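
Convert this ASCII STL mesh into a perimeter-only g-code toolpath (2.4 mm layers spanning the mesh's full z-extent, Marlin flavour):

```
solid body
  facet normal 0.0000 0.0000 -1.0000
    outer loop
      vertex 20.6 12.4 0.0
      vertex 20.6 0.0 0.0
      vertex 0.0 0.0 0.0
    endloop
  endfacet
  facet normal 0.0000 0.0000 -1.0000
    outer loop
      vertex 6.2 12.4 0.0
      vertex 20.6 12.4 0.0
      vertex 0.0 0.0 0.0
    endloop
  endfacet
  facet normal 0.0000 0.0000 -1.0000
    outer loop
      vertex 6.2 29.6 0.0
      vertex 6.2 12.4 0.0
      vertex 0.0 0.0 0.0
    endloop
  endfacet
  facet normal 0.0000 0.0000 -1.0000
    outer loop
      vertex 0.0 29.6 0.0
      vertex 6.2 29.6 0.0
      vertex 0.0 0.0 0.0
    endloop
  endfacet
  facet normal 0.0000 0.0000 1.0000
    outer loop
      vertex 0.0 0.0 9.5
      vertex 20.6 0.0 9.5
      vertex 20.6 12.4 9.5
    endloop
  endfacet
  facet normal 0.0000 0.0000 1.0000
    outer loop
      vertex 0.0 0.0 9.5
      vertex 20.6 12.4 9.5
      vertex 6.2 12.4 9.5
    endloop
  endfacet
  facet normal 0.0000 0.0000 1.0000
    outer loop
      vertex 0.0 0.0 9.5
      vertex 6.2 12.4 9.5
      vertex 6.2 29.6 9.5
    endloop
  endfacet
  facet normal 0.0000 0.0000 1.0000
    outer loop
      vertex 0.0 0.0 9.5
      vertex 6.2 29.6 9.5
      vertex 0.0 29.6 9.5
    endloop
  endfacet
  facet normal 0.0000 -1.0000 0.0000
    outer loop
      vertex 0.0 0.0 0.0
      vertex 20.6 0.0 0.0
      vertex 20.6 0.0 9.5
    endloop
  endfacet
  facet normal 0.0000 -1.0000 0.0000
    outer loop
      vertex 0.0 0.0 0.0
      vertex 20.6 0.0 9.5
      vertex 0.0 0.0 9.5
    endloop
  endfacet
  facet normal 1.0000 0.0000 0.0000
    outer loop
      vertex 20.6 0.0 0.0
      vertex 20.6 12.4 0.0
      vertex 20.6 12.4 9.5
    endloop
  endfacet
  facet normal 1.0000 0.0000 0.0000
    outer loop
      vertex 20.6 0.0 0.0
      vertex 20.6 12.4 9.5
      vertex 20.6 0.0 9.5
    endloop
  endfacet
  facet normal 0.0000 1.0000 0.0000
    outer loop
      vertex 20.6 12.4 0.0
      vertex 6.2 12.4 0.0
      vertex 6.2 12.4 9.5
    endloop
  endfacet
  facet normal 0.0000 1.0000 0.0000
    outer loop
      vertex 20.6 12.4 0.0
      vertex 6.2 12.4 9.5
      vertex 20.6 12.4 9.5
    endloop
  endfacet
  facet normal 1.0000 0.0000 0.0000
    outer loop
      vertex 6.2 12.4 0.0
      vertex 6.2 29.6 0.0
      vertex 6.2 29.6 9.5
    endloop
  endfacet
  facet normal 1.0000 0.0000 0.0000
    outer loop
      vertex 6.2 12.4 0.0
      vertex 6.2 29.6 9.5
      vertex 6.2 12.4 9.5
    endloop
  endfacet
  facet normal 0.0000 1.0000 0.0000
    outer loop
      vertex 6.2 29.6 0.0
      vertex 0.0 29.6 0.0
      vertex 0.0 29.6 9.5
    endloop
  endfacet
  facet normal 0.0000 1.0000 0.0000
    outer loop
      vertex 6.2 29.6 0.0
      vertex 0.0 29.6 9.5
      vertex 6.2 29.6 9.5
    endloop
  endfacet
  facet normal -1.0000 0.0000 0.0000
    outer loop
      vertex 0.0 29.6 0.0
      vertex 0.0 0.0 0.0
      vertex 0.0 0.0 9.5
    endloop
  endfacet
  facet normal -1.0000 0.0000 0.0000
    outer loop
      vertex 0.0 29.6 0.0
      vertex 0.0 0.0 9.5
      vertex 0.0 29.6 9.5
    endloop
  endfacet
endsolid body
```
; perimeter-only toolpath
G21 ; units = mm
G90 ; absolute positioning
G28 ; home
; layer 1
G0 Z2.4
G0 X0.0 Y0.0
G1 X20.6 Y0.0
G1 X20.6 Y12.4
G1 X6.2 Y12.4
G1 X6.2 Y29.6
G1 X0.0 Y29.6
G1 X0.0 Y0.0
; layer 2
G0 Z4.8
G0 X0.0 Y0.0
G1 X20.6 Y0.0
G1 X20.6 Y12.4
G1 X6.2 Y12.4
G1 X6.2 Y29.6
G1 X0.0 Y29.6
G1 X0.0 Y0.0
; layer 3
G0 Z7.1
G0 X0.0 Y0.0
G1 X20.6 Y0.0
G1 X20.6 Y12.4
G1 X6.2 Y12.4
G1 X6.2 Y29.6
G1 X0.0 Y29.6
G1 X0.0 Y0.0
; layer 4
G0 Z9.5
G0 X0.0 Y0.0
G1 X20.6 Y0.0
G1 X20.6 Y12.4
G1 X6.2 Y12.4
G1 X6.2 Y29.6
G1 X0.0 Y29.6
G1 X0.0 Y0.0
M2 ; end

The solid is an L-shaped prism: outer 20.6 × 29.6 mm, arm thicknesses ≈ 12.4 mm (horizontal) and 6.2 mm (vertical), extruded 9.5 mm in z. Slicing at Δz = 2.4 mm — 4 equal slices spanning the solid's height, so layer i sits at z = i·h/4 — gives 4 non-empty perimeters. Each is a 6-segment closed polygon; G0 lifts to the layer z and rapids to the start vertex, then G1 traces the edges.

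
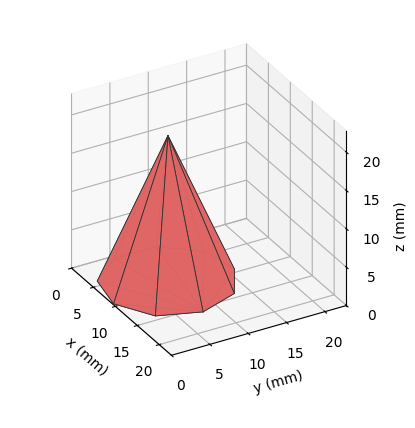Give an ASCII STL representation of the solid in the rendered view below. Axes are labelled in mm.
Reading the render: the shape is a regular 9-sided pyramid, base circumscribed radius ≈ 8 mm, apex at z ≈ 19 mm (dimensions read to the nearest mm from the axis ticks). For the STL, each face is triangulated and given an outward normal.

solid part
  facet normal 0.0000 0.0000 -1.0000
    outer loop
      vertex 9.39 15.88 0.00
      vertex 14.13 13.14 0.00
      vertex 16.00 8.00 0.00
    endloop
  endfacet
  facet normal 0.0000 0.0000 -1.0000
    outer loop
      vertex 4.00 14.93 0.00
      vertex 9.39 15.88 0.00
      vertex 16.00 8.00 0.00
    endloop
  endfacet
  facet normal 0.0000 0.0000 -1.0000
    outer loop
      vertex 0.48 10.74 0.00
      vertex 4.00 14.93 0.00
      vertex 16.00 8.00 0.00
    endloop
  endfacet
  facet normal 0.0000 0.0000 -1.0000
    outer loop
      vertex 0.48 5.26 0.00
      vertex 0.48 10.74 0.00
      vertex 16.00 8.00 0.00
    endloop
  endfacet
  facet normal 0.0000 0.0000 -1.0000
    outer loop
      vertex 4.00 1.07 0.00
      vertex 0.48 5.26 0.00
      vertex 16.00 8.00 0.00
    endloop
  endfacet
  facet normal 0.0000 0.0000 -1.0000
    outer loop
      vertex 9.39 0.12 0.00
      vertex 4.00 1.07 0.00
      vertex 16.00 8.00 0.00
    endloop
  endfacet
  facet normal 0.0000 0.0000 -1.0000
    outer loop
      vertex 14.13 2.86 0.00
      vertex 9.39 0.12 0.00
      vertex 16.00 8.00 0.00
    endloop
  endfacet
  facet normal 0.8738 0.3179 0.3679
    outer loop
      vertex 16.00 8.00 0.00
      vertex 14.13 13.14 0.00
      vertex 8.00 8.00 19.00
    endloop
  endfacet
  facet normal 0.4654 0.8050 0.3679
    outer loop
      vertex 14.13 13.14 0.00
      vertex 9.39 15.88 0.00
      vertex 8.00 8.00 19.00
    endloop
  endfacet
  facet normal -0.1614 0.9157 0.3680
    outer loop
      vertex 9.39 15.88 0.00
      vertex 4.00 14.93 0.00
      vertex 8.00 8.00 19.00
    endloop
  endfacet
  facet normal -0.7119 0.5981 0.3680
    outer loop
      vertex 4.00 14.93 0.00
      vertex 0.48 10.74 0.00
      vertex 8.00 8.00 19.00
    endloop
  endfacet
  facet normal -0.9298 0.0000 0.3680
    outer loop
      vertex 0.48 10.74 0.00
      vertex 0.48 5.26 0.00
      vertex 8.00 8.00 19.00
    endloop
  endfacet
  facet normal -0.7119 -0.5981 0.3680
    outer loop
      vertex 0.48 5.26 0.00
      vertex 4.00 1.07 0.00
      vertex 8.00 8.00 19.00
    endloop
  endfacet
  facet normal -0.1614 -0.9157 0.3680
    outer loop
      vertex 4.00 1.07 0.00
      vertex 9.39 0.12 0.00
      vertex 8.00 8.00 19.00
    endloop
  endfacet
  facet normal 0.4654 -0.8050 0.3679
    outer loop
      vertex 9.39 0.12 0.00
      vertex 14.13 2.86 0.00
      vertex 8.00 8.00 19.00
    endloop
  endfacet
  facet normal 0.8738 -0.3179 0.3679
    outer loop
      vertex 14.13 2.86 0.00
      vertex 16.00 8.00 0.00
      vertex 8.00 8.00 19.00
    endloop
  endfacet
endsolid part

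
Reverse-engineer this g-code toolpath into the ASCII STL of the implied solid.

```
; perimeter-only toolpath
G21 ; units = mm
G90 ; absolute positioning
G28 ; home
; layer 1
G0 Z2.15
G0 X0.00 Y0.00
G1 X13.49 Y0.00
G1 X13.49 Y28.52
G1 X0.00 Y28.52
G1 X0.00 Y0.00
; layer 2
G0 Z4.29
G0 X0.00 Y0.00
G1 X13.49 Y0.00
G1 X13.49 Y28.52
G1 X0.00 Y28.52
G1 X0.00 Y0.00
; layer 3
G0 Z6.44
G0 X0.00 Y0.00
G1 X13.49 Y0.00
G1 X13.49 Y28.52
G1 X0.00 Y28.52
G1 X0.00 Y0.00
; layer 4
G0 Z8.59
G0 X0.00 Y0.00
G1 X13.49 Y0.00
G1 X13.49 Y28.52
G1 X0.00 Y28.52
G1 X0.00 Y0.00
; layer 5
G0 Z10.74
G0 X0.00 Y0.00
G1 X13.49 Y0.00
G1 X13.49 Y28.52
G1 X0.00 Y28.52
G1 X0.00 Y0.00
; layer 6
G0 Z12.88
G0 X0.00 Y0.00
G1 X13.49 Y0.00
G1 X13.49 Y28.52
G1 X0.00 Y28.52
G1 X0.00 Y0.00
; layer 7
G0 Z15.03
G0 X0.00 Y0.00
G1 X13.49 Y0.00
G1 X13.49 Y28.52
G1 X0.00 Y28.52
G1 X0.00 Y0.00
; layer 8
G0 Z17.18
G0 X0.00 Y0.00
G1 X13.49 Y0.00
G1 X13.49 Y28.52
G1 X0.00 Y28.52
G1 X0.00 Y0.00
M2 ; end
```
solid part
  facet normal 0.0000 0.0000 -1.0000
    outer loop
      vertex 13.49 28.52 0.00
      vertex 13.49 0.00 0.00
      vertex 0.00 0.00 0.00
    endloop
  endfacet
  facet normal 0.0000 0.0000 -1.0000
    outer loop
      vertex 0.00 28.52 0.00
      vertex 13.49 28.52 0.00
      vertex 0.00 0.00 0.00
    endloop
  endfacet
  facet normal 0.0000 0.0000 1.0000
    outer loop
      vertex 0.00 0.00 17.18
      vertex 13.49 0.00 17.18
      vertex 13.49 28.52 17.18
    endloop
  endfacet
  facet normal 0.0000 0.0000 1.0000
    outer loop
      vertex 0.00 0.00 17.18
      vertex 13.49 28.52 17.18
      vertex 0.00 28.52 17.18
    endloop
  endfacet
  facet normal 0.0000 -1.0000 0.0000
    outer loop
      vertex 0.00 0.00 0.00
      vertex 13.49 0.00 0.00
      vertex 13.49 0.00 17.18
    endloop
  endfacet
  facet normal 0.0000 -1.0000 0.0000
    outer loop
      vertex 0.00 0.00 0.00
      vertex 13.49 0.00 17.18
      vertex 0.00 0.00 17.18
    endloop
  endfacet
  facet normal 0.0000 1.0000 0.0000
    outer loop
      vertex 13.49 28.52 17.18
      vertex 13.49 28.52 0.00
      vertex 0.00 28.52 0.00
    endloop
  endfacet
  facet normal 0.0000 1.0000 0.0000
    outer loop
      vertex 0.00 28.52 17.18
      vertex 13.49 28.52 17.18
      vertex 0.00 28.52 0.00
    endloop
  endfacet
  facet normal -1.0000 0.0000 0.0000
    outer loop
      vertex 0.00 28.52 17.18
      vertex 0.00 28.52 0.00
      vertex 0.00 0.00 0.00
    endloop
  endfacet
  facet normal -1.0000 0.0000 0.0000
    outer loop
      vertex 0.00 0.00 17.18
      vertex 0.00 28.52 17.18
      vertex 0.00 0.00 0.00
    endloop
  endfacet
  facet normal 1.0000 0.0000 0.0000
    outer loop
      vertex 13.49 0.00 0.00
      vertex 13.49 28.52 0.00
      vertex 13.49 28.52 17.18
    endloop
  endfacet
  facet normal 1.0000 0.0000 0.0000
    outer loop
      vertex 13.49 0.00 0.00
      vertex 13.49 28.52 17.18
      vertex 13.49 0.00 17.18
    endloop
  endfacet
endsolid part

The G0 Z moves step by Δz≈2.15 mm. Every layer's G1 loop is the same polygon, so the solid is a straight extrusion of it from z=0 to z≈17.2. Closing with flat bottom and top caps and triangulating gives 12 facets — a rectangular box, roughly 13.5 × 28.5 mm footprint and 17.2 mm tall.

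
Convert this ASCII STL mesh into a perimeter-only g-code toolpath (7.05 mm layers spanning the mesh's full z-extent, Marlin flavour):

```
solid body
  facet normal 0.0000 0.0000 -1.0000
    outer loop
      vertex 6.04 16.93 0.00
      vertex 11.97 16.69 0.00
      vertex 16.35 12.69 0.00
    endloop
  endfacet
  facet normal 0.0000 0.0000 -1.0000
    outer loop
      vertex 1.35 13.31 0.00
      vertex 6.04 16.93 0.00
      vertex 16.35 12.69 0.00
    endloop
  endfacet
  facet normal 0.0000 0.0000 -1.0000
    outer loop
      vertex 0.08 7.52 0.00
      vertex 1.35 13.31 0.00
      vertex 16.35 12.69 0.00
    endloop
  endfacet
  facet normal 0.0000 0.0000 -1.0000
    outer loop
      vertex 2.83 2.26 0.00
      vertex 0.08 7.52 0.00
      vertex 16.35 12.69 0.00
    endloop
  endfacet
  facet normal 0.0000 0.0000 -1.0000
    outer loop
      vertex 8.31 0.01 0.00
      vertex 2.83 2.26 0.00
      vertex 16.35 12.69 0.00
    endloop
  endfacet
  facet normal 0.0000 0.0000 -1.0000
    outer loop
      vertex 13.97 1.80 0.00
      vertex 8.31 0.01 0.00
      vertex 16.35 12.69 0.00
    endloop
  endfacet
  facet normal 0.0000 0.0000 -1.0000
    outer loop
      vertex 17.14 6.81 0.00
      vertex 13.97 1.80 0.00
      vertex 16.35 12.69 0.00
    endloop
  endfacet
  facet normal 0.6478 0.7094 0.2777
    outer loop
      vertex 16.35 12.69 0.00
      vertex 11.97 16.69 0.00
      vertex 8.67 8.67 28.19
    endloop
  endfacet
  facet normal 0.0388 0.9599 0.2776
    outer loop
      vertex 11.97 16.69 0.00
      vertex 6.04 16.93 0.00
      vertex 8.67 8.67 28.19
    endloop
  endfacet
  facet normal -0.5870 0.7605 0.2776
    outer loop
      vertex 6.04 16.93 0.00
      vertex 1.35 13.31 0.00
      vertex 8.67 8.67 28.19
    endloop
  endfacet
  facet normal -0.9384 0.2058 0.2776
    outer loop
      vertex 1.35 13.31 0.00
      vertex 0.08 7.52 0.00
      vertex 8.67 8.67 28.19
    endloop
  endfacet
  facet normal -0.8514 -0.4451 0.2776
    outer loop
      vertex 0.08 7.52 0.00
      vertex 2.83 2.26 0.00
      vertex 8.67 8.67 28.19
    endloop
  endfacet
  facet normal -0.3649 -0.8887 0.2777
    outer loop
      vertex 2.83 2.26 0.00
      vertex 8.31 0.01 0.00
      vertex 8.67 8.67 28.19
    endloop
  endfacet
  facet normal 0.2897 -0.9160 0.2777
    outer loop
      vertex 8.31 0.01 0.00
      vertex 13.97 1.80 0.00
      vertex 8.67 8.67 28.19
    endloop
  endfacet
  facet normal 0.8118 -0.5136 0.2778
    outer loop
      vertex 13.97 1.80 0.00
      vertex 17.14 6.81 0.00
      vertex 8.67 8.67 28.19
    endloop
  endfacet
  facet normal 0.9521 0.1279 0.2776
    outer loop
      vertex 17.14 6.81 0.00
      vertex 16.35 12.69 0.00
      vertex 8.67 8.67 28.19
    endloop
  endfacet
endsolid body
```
; perimeter-only toolpath
G21 ; units = mm
G90 ; absolute positioning
G28 ; home
; layer 1
G0 Z7.05
G0 X14.43 Y11.69
G1 X11.15 Y14.69
G1 X6.70 Y14.87
G1 X3.18 Y12.15
G1 X2.23 Y7.81
G1 X4.29 Y3.86
G1 X8.40 Y2.17
G1 X12.65 Y3.52
G1 X15.02 Y7.28
G1 X14.43 Y11.69
; layer 2
G0 Z14.10
G0 X12.51 Y10.68
G1 X10.32 Y12.68
G1 X7.36 Y12.80
G1 X5.01 Y10.99
G1 X4.38 Y8.09
G1 X5.75 Y5.46
G1 X8.49 Y4.34
G1 X11.32 Y5.24
G1 X12.91 Y7.74
G1 X12.51 Y10.68
; layer 3
G0 Z21.14
G0 X10.59 Y9.67
G1 X9.49 Y10.68
G1 X8.01 Y10.73
G1 X6.84 Y9.83
G1 X6.52 Y8.38
G1 X7.21 Y7.07
G1 X8.58 Y6.50
G1 X9.99 Y6.95
G1 X10.79 Y8.21
G1 X10.59 Y9.67
M2 ; end

The solid is a regular 9-sided pyramid, base circumscribed radius ≈ 8.67 mm, apex at z ≈ 28.2 mm. Slicing at Δz = 7.05 mm — 4 equal slices spanning the solid's height, so layer i sits at z = i·h/4 — gives 3 non-empty perimeters. Each is a 9-segment closed polygon; G0 lifts to the layer z and rapids to the start vertex, then G1 traces the edges. The cross-section shrinks linearly with z (the slice at the apex is degenerate and omitted).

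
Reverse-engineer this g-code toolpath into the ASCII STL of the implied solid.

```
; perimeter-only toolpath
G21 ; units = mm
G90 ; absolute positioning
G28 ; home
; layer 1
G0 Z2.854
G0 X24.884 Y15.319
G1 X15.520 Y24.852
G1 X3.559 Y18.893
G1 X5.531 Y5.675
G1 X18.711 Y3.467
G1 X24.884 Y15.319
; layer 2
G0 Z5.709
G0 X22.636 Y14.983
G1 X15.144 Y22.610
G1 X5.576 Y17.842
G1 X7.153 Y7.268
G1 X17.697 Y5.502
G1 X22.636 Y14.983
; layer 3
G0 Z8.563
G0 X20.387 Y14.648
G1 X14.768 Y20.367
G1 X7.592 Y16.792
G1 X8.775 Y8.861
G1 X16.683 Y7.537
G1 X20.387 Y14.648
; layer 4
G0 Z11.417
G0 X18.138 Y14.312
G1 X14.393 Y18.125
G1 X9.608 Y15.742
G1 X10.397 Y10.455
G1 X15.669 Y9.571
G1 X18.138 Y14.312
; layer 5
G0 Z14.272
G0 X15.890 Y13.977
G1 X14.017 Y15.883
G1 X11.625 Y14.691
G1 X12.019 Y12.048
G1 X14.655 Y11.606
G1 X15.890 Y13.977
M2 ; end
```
solid part
  facet normal 0.0000 0.0000 -1.0000
    outer loop
      vertex 1.543 19.943 0.000
      vertex 15.896 27.094 0.000
      vertex 27.133 15.654 0.000
    endloop
  endfacet
  facet normal 0.0000 0.0000 -1.0000
    outer loop
      vertex 3.909 4.082 0.000
      vertex 1.543 19.943 0.000
      vertex 27.133 15.654 0.000
    endloop
  endfacet
  facet normal 0.0000 0.0000 -1.0000
    outer loop
      vertex 19.725 1.432 0.000
      vertex 3.909 4.082 0.000
      vertex 27.133 15.654 0.000
    endloop
  endfacet
  facet normal 0.5997 0.5890 0.5417
    outer loop
      vertex 27.133 15.654 0.000
      vertex 15.896 27.094 0.000
      vertex 13.641 13.641 17.126
    endloop
  endfacet
  facet normal -0.3749 0.7524 0.5417
    outer loop
      vertex 15.896 27.094 0.000
      vertex 1.543 19.943 0.000
      vertex 13.641 13.641 17.126
    endloop
  endfacet
  facet normal -0.8314 -0.1240 0.5417
    outer loop
      vertex 1.543 19.943 0.000
      vertex 3.909 4.082 0.000
      vertex 13.641 13.641 17.126
    endloop
  endfacet
  facet normal -0.1389 -0.8290 0.5417
    outer loop
      vertex 3.909 4.082 0.000
      vertex 19.725 1.432 0.000
      vertex 13.641 13.641 17.126
    endloop
  endfacet
  facet normal 0.7455 -0.3883 0.5417
    outer loop
      vertex 19.725 1.432 0.000
      vertex 27.133 15.654 0.000
      vertex 13.641 13.641 17.126
    endloop
  endfacet
endsolid part

The G0 Z moves step by Δz≈2.854 mm. The G1 loops shrink linearly with z, so the solid tapers from its base footprint up to z≈17.1. Closing with a flat bottom cap and the tapered top and triangulating gives 8 facets — a regular 5-sided pyramid, base circumscribed radius ≈ 13.6 mm, apex at z ≈ 17.1 mm.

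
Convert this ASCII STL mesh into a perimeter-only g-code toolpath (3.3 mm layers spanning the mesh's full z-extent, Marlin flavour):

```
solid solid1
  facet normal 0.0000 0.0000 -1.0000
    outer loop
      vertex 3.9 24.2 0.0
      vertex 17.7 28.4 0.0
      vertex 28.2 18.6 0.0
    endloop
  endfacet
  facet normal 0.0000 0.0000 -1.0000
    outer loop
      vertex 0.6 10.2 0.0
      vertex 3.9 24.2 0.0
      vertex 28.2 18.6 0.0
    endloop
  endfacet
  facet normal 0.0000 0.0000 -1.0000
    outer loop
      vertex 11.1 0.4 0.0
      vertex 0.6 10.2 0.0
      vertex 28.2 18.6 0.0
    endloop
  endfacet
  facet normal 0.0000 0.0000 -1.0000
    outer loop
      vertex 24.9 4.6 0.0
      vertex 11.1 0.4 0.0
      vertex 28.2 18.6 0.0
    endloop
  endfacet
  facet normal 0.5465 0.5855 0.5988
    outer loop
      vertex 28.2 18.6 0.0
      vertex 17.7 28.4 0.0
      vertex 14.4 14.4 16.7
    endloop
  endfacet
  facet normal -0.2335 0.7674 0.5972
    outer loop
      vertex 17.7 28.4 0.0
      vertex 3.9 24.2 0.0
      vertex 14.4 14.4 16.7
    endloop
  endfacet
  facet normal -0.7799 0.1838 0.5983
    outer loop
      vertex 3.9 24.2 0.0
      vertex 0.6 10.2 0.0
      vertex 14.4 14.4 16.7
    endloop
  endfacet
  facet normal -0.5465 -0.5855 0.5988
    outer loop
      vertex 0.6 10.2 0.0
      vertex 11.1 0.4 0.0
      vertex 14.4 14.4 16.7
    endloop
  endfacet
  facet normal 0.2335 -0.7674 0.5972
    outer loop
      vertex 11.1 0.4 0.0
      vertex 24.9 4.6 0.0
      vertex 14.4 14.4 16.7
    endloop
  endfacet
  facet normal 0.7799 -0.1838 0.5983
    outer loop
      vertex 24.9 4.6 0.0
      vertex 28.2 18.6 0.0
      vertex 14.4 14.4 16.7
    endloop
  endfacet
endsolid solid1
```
; perimeter-only toolpath
G21 ; units = mm
G90 ; absolute positioning
G28 ; home
; layer 1
G0 Z3.3
G0 X25.4 Y17.8
G1 X17.0 Y25.6
G1 X6.0 Y22.2
G1 X3.4 Y11.0
G1 X11.8 Y3.2
G1 X22.8 Y6.6
G1 X25.4 Y17.8
; layer 2
G0 Z6.7
G0 X22.7 Y16.9
G1 X16.4 Y22.8
G1 X8.1 Y20.3
G1 X6.1 Y11.9
G1 X12.4 Y6.0
G1 X20.7 Y8.5
G1 X22.7 Y16.9
; layer 3
G0 Z10.0
G0 X19.9 Y16.1
G1 X15.7 Y20.0
G1 X10.2 Y18.3
G1 X8.9 Y12.7
G1 X13.1 Y8.8
G1 X18.6 Y10.5
G1 X19.9 Y16.1
; layer 4
G0 Z13.4
G0 X17.2 Y15.2
G1 X15.1 Y17.2
G1 X12.3 Y16.4
G1 X11.6 Y13.6
G1 X13.7 Y11.6
G1 X16.5 Y12.4
G1 X17.2 Y15.2
M2 ; end

The solid is a regular 6-sided pyramid, base circumscribed radius ≈ 14.4 mm, apex at z ≈ 16.7 mm. Slicing at Δz = 3.3 mm — 5 equal slices spanning the solid's height, so layer i sits at z = i·h/5 — gives 4 non-empty perimeters. Each is a 6-segment closed polygon; G0 lifts to the layer z and rapids to the start vertex, then G1 traces the edges. The cross-section shrinks linearly with z (the slice at the apex is degenerate and omitted).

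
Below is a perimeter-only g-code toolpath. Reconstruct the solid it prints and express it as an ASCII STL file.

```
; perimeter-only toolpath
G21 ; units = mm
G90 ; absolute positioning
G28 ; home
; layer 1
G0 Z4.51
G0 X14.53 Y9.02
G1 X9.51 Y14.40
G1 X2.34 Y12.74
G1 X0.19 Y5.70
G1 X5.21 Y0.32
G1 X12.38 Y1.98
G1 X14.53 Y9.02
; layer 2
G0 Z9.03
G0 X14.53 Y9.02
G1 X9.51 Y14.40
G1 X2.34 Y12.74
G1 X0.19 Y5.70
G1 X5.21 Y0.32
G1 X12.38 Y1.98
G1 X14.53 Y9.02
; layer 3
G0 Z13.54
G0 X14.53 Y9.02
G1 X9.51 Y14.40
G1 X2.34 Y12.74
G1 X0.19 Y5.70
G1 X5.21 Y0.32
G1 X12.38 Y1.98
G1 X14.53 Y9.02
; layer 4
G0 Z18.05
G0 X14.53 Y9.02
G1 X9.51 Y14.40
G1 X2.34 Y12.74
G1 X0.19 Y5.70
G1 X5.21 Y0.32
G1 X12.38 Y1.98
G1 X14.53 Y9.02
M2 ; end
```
solid part
  facet normal 0.0000 0.0000 -1.0000
    outer loop
      vertex 2.34 12.74 0.00
      vertex 9.51 14.40 0.00
      vertex 14.53 9.02 0.00
    endloop
  endfacet
  facet normal 0.0000 0.0000 -1.0000
    outer loop
      vertex 0.19 5.70 0.00
      vertex 2.34 12.74 0.00
      vertex 14.53 9.02 0.00
    endloop
  endfacet
  facet normal 0.0000 0.0000 -1.0000
    outer loop
      vertex 5.21 0.32 0.00
      vertex 0.19 5.70 0.00
      vertex 14.53 9.02 0.00
    endloop
  endfacet
  facet normal 0.0000 0.0000 -1.0000
    outer loop
      vertex 12.38 1.98 0.00
      vertex 5.21 0.32 0.00
      vertex 14.53 9.02 0.00
    endloop
  endfacet
  facet normal 0.0000 0.0000 1.0000
    outer loop
      vertex 14.53 9.02 18.05
      vertex 9.51 14.40 18.05
      vertex 2.34 12.74 18.05
    endloop
  endfacet
  facet normal 0.0000 0.0000 1.0000
    outer loop
      vertex 14.53 9.02 18.05
      vertex 2.34 12.74 18.05
      vertex 0.19 5.70 18.05
    endloop
  endfacet
  facet normal 0.0000 0.0000 1.0000
    outer loop
      vertex 14.53 9.02 18.05
      vertex 0.19 5.70 18.05
      vertex 5.21 0.32 18.05
    endloop
  endfacet
  facet normal 0.0000 0.0000 1.0000
    outer loop
      vertex 14.53 9.02 18.05
      vertex 5.21 0.32 18.05
      vertex 12.38 1.98 18.05
    endloop
  endfacet
  facet normal 0.7311 0.6822 0.0000
    outer loop
      vertex 14.53 9.02 0.00
      vertex 9.51 14.40 0.00
      vertex 9.51 14.40 18.05
    endloop
  endfacet
  facet normal 0.7311 0.6822 0.0000
    outer loop
      vertex 14.53 9.02 0.00
      vertex 9.51 14.40 18.05
      vertex 14.53 9.02 18.05
    endloop
  endfacet
  facet normal -0.2256 0.9742 0.0000
    outer loop
      vertex 9.51 14.40 0.00
      vertex 2.34 12.74 0.00
      vertex 2.34 12.74 18.05
    endloop
  endfacet
  facet normal -0.2256 0.9742 0.0000
    outer loop
      vertex 9.51 14.40 0.00
      vertex 2.34 12.74 18.05
      vertex 9.51 14.40 18.05
    endloop
  endfacet
  facet normal -0.9564 0.2921 0.0000
    outer loop
      vertex 2.34 12.74 0.00
      vertex 0.19 5.70 0.00
      vertex 0.19 5.70 18.05
    endloop
  endfacet
  facet normal -0.9564 0.2921 0.0000
    outer loop
      vertex 2.34 12.74 0.00
      vertex 0.19 5.70 18.05
      vertex 2.34 12.74 18.05
    endloop
  endfacet
  facet normal -0.7311 -0.6822 0.0000
    outer loop
      vertex 0.19 5.70 0.00
      vertex 5.21 0.32 0.00
      vertex 5.21 0.32 18.05
    endloop
  endfacet
  facet normal -0.7311 -0.6822 0.0000
    outer loop
      vertex 0.19 5.70 0.00
      vertex 5.21 0.32 18.05
      vertex 0.19 5.70 18.05
    endloop
  endfacet
  facet normal 0.2256 -0.9742 0.0000
    outer loop
      vertex 5.21 0.32 0.00
      vertex 12.38 1.98 0.00
      vertex 12.38 1.98 18.05
    endloop
  endfacet
  facet normal 0.2256 -0.9742 0.0000
    outer loop
      vertex 5.21 0.32 0.00
      vertex 12.38 1.98 18.05
      vertex 5.21 0.32 18.05
    endloop
  endfacet
  facet normal 0.9564 -0.2921 0.0000
    outer loop
      vertex 12.38 1.98 0.00
      vertex 14.53 9.02 0.00
      vertex 14.53 9.02 18.05
    endloop
  endfacet
  facet normal 0.9564 -0.2921 0.0000
    outer loop
      vertex 12.38 1.98 0.00
      vertex 14.53 9.02 18.05
      vertex 12.38 1.98 18.05
    endloop
  endfacet
endsolid part

The G0 Z moves step by Δz≈4.51 mm. Every layer's G1 loop is the same polygon, so the solid is a straight extrusion of it from z=0 to z≈18.1. Closing with flat bottom and top caps and triangulating gives 20 facets — a regular 6-sided prism (a cylinder approximated with 6 flat sides), circumscribed radius ≈ 7.36 mm, height ≈ 18.1 mm.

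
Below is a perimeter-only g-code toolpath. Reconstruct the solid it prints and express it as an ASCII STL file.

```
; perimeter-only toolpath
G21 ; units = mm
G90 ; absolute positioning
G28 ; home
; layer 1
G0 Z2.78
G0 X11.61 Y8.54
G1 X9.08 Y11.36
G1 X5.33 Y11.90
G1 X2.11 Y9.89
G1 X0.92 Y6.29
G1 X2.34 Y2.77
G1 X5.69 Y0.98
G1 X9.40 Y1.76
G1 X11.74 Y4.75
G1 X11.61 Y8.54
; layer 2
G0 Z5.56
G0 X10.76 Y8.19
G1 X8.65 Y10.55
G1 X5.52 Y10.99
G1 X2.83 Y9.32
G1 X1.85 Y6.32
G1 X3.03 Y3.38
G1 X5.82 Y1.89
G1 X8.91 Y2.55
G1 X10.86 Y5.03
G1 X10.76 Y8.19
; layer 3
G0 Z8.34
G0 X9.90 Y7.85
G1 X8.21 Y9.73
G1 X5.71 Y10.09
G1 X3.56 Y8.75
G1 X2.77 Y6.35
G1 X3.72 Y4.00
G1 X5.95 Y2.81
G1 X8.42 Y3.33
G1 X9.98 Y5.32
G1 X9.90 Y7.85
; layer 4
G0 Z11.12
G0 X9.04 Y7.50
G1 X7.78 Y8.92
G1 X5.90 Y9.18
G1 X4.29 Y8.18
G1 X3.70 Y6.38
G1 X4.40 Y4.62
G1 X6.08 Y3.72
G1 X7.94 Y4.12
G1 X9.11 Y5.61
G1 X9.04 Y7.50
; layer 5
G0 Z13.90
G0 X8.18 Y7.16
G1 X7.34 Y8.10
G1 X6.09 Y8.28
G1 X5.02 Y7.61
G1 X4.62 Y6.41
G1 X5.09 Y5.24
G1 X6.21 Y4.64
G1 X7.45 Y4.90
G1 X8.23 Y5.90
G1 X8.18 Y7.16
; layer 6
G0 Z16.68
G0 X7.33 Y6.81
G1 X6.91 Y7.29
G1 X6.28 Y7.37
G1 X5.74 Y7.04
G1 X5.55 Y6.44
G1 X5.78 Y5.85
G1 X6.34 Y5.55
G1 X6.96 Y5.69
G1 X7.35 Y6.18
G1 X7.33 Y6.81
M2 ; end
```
solid part
  facet normal 0.0000 0.0000 -1.0000
    outer loop
      vertex 5.14 12.80 0.00
      vertex 9.52 12.18 0.00
      vertex 12.47 8.88 0.00
    endloop
  endfacet
  facet normal 0.0000 0.0000 -1.0000
    outer loop
      vertex 1.38 10.46 0.00
      vertex 5.14 12.80 0.00
      vertex 12.47 8.88 0.00
    endloop
  endfacet
  facet normal 0.0000 0.0000 -1.0000
    outer loop
      vertex 0.00 6.26 0.00
      vertex 1.38 10.46 0.00
      vertex 12.47 8.88 0.00
    endloop
  endfacet
  facet normal 0.0000 0.0000 -1.0000
    outer loop
      vertex 1.65 2.15 0.00
      vertex 0.00 6.26 0.00
      vertex 12.47 8.88 0.00
    endloop
  endfacet
  facet normal 0.0000 0.0000 -1.0000
    outer loop
      vertex 5.56 0.06 0.00
      vertex 1.65 2.15 0.00
      vertex 12.47 8.88 0.00
    endloop
  endfacet
  facet normal 0.0000 0.0000 -1.0000
    outer loop
      vertex 9.89 0.98 0.00
      vertex 5.56 0.06 0.00
      vertex 12.47 8.88 0.00
    endloop
  endfacet
  facet normal 0.0000 0.0000 -1.0000
    outer loop
      vertex 12.62 4.46 0.00
      vertex 9.89 0.98 0.00
      vertex 12.47 8.88 0.00
    endloop
  endfacet
  facet normal 0.7116 0.6361 0.2982
    outer loop
      vertex 12.47 8.88 0.00
      vertex 9.52 12.18 0.00
      vertex 6.47 6.47 19.46
    endloop
  endfacet
  facet normal 0.1338 0.9451 0.2983
    outer loop
      vertex 9.52 12.18 0.00
      vertex 5.14 12.80 0.00
      vertex 6.47 6.47 19.46
    endloop
  endfacet
  facet normal -0.5044 0.8104 0.2981
    outer loop
      vertex 5.14 12.80 0.00
      vertex 1.38 10.46 0.00
      vertex 6.47 6.47 19.46
    endloop
  endfacet
  facet normal -0.9068 0.2979 0.2983
    outer loop
      vertex 1.38 10.46 0.00
      vertex 0.00 6.26 0.00
      vertex 6.47 6.47 19.46
    endloop
  endfacet
  facet normal -0.8858 -0.3556 0.2983
    outer loop
      vertex 0.00 6.26 0.00
      vertex 1.65 2.15 0.00
      vertex 6.47 6.47 19.46
    endloop
  endfacet
  facet normal -0.4499 -0.8418 0.2983
    outer loop
      vertex 1.65 2.15 0.00
      vertex 5.56 0.06 0.00
      vertex 6.47 6.47 19.46
    endloop
  endfacet
  facet normal 0.1984 -0.9336 0.2983
    outer loop
      vertex 5.56 0.06 0.00
      vertex 9.89 0.98 0.00
      vertex 6.47 6.47 19.46
    endloop
  endfacet
  facet normal 0.7510 -0.5891 0.2982
    outer loop
      vertex 9.89 0.98 0.00
      vertex 12.62 4.46 0.00
      vertex 6.47 6.47 19.46
    endloop
  endfacet
  facet normal 0.9540 0.0324 0.2981
    outer loop
      vertex 12.62 4.46 0.00
      vertex 12.47 8.88 0.00
      vertex 6.47 6.47 19.46
    endloop
  endfacet
endsolid part

The G0 Z moves step by Δz≈2.78 mm. The G1 loops shrink linearly with z, so the solid tapers from its base footprint up to z≈19.5. Closing with a flat bottom cap and the tapered top and triangulating gives 16 facets — a regular 9-sided pyramid, base circumscribed radius ≈ 6.47 mm, apex at z ≈ 19.5 mm.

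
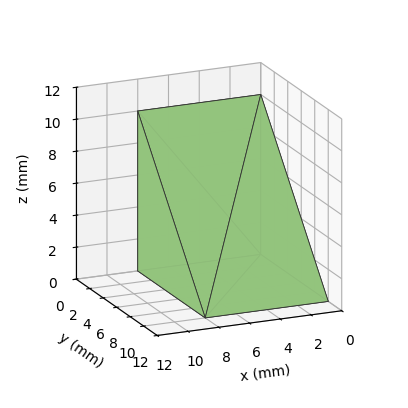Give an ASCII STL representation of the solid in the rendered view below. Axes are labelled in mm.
Reading the render: the shape is a wedge (ramp): 8 × 10 mm base, rising to 10 mm along the y=0 edge and sloping linearly to z=0 at y=10 (dimensions read to the nearest mm from the axis ticks). For the STL, each face is triangulated and given an outward normal.

solid part
  facet normal 0.0000 0.0000 -1.0000
    outer loop
      vertex 8.00 10.00 0.00
      vertex 8.00 0.00 0.00
      vertex 0.00 0.00 0.00
    endloop
  endfacet
  facet normal 0.0000 0.0000 -1.0000
    outer loop
      vertex 0.00 10.00 0.00
      vertex 8.00 10.00 0.00
      vertex 0.00 0.00 0.00
    endloop
  endfacet
  facet normal 0.0000 -1.0000 0.0000
    outer loop
      vertex 0.00 0.00 0.00
      vertex 8.00 0.00 0.00
      vertex 8.00 0.00 10.00
    endloop
  endfacet
  facet normal 0.0000 -1.0000 0.0000
    outer loop
      vertex 0.00 0.00 0.00
      vertex 8.00 0.00 10.00
      vertex 0.00 0.00 10.00
    endloop
  endfacet
  facet normal 0.0000 0.7071 0.7071
    outer loop
      vertex 0.00 0.00 10.00
      vertex 8.00 0.00 10.00
      vertex 8.00 10.00 0.00
    endloop
  endfacet
  facet normal 0.0000 0.7071 0.7071
    outer loop
      vertex 0.00 0.00 10.00
      vertex 8.00 10.00 0.00
      vertex 0.00 10.00 0.00
    endloop
  endfacet
  facet normal -1.0000 0.0000 0.0000
    outer loop
      vertex 0.00 0.00 10.00
      vertex 0.00 10.00 0.00
      vertex 0.00 0.00 0.00
    endloop
  endfacet
  facet normal 1.0000 0.0000 0.0000
    outer loop
      vertex 8.00 0.00 0.00
      vertex 8.00 10.00 0.00
      vertex 8.00 0.00 10.00
    endloop
  endfacet
endsolid part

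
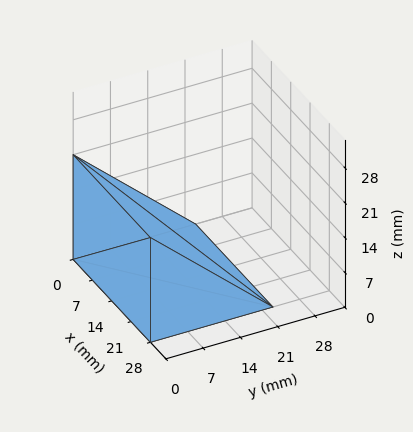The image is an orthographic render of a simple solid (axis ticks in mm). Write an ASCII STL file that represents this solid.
Reading the render: the shape is a wedge (ramp): 28 × 23 mm base, rising to 21 mm along the y=0 edge and sloping linearly to z=0 at y=23 (dimensions read to the nearest mm from the axis ticks). For the STL, each face is triangulated and given an outward normal.

solid part
  facet normal 0.0000 0.0000 -1.0000
    outer loop
      vertex 28.000 23.000 0.000
      vertex 28.000 0.000 0.000
      vertex 0.000 0.000 0.000
    endloop
  endfacet
  facet normal 0.0000 0.0000 -1.0000
    outer loop
      vertex 0.000 23.000 0.000
      vertex 28.000 23.000 0.000
      vertex 0.000 0.000 0.000
    endloop
  endfacet
  facet normal 0.0000 -1.0000 0.0000
    outer loop
      vertex 0.000 0.000 0.000
      vertex 28.000 0.000 0.000
      vertex 28.000 0.000 21.000
    endloop
  endfacet
  facet normal 0.0000 -1.0000 0.0000
    outer loop
      vertex 0.000 0.000 0.000
      vertex 28.000 0.000 21.000
      vertex 0.000 0.000 21.000
    endloop
  endfacet
  facet normal 0.0000 0.6743 0.7385
    outer loop
      vertex 0.000 0.000 21.000
      vertex 28.000 0.000 21.000
      vertex 28.000 23.000 0.000
    endloop
  endfacet
  facet normal 0.0000 0.6743 0.7385
    outer loop
      vertex 0.000 0.000 21.000
      vertex 28.000 23.000 0.000
      vertex 0.000 23.000 0.000
    endloop
  endfacet
  facet normal -1.0000 0.0000 0.0000
    outer loop
      vertex 0.000 0.000 21.000
      vertex 0.000 23.000 0.000
      vertex 0.000 0.000 0.000
    endloop
  endfacet
  facet normal 1.0000 0.0000 0.0000
    outer loop
      vertex 28.000 0.000 0.000
      vertex 28.000 23.000 0.000
      vertex 28.000 0.000 21.000
    endloop
  endfacet
endsolid part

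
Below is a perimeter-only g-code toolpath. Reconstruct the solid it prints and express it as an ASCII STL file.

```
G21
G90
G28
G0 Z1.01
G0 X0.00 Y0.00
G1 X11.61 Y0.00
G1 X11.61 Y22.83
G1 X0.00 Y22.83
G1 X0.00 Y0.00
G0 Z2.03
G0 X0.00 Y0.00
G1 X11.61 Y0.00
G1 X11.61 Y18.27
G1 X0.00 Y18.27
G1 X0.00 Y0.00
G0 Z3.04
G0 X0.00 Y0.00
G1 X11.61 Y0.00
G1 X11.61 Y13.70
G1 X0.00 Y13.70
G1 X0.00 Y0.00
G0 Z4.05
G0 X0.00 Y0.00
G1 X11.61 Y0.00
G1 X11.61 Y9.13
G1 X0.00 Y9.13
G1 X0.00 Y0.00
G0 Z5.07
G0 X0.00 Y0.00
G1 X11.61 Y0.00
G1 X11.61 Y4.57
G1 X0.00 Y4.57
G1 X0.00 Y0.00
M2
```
solid part
  facet normal 0.0000 0.0000 -1.0000
    outer loop
      vertex 11.61 27.40 0.00
      vertex 11.61 0.00 0.00
      vertex 0.00 0.00 0.00
    endloop
  endfacet
  facet normal 0.0000 0.0000 -1.0000
    outer loop
      vertex 0.00 27.40 0.00
      vertex 11.61 27.40 0.00
      vertex 0.00 0.00 0.00
    endloop
  endfacet
  facet normal 0.0000 -1.0000 0.0000
    outer loop
      vertex 0.00 0.00 0.00
      vertex 11.61 0.00 0.00
      vertex 11.61 0.00 6.08
    endloop
  endfacet
  facet normal 0.0000 -1.0000 0.0000
    outer loop
      vertex 0.00 0.00 0.00
      vertex 11.61 0.00 6.08
      vertex 0.00 0.00 6.08
    endloop
  endfacet
  facet normal 0.0000 0.2166 0.9763
    outer loop
      vertex 0.00 0.00 6.08
      vertex 11.61 0.00 6.08
      vertex 11.61 27.40 0.00
    endloop
  endfacet
  facet normal 0.0000 0.2166 0.9763
    outer loop
      vertex 0.00 0.00 6.08
      vertex 11.61 27.40 0.00
      vertex 0.00 27.40 0.00
    endloop
  endfacet
  facet normal -1.0000 0.0000 0.0000
    outer loop
      vertex 0.00 0.00 6.08
      vertex 0.00 27.40 0.00
      vertex 0.00 0.00 0.00
    endloop
  endfacet
  facet normal 1.0000 0.0000 0.0000
    outer loop
      vertex 11.61 0.00 0.00
      vertex 11.61 27.40 0.00
      vertex 11.61 0.00 6.08
    endloop
  endfacet
endsolid part

The G0 Z moves step by Δz≈1.01 mm. The G1 loops shrink linearly with z, so the solid tapers from its base footprint up to z≈6.08. Closing with a flat bottom cap and the tapered top and triangulating gives 8 facets — a wedge (ramp): 11.6 × 27.4 mm base, rising to 6.08 mm along the y=0 edge and sloping linearly to z=0 at y=27.4.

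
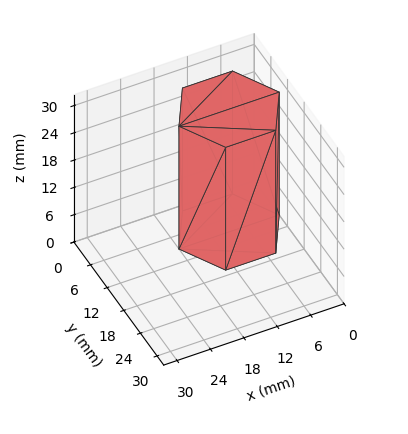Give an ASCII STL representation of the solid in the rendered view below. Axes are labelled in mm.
Reading the render: the shape is a regular 6-sided prism (a cylinder approximated with 6 flat sides), circumscribed radius ≈ 9 mm, height ≈ 27 mm (dimensions read to the nearest mm from the axis ticks). For the STL, each face is triangulated and given an outward normal.

solid part
  facet normal 0.0000 0.0000 -1.0000
    outer loop
      vertex 4.5 16.8 0.0
      vertex 13.5 16.8 0.0
      vertex 18.0 9.0 0.0
    endloop
  endfacet
  facet normal 0.0000 0.0000 -1.0000
    outer loop
      vertex 0.0 9.0 0.0
      vertex 4.5 16.8 0.0
      vertex 18.0 9.0 0.0
    endloop
  endfacet
  facet normal 0.0000 0.0000 -1.0000
    outer loop
      vertex 4.5 1.2 0.0
      vertex 0.0 9.0 0.0
      vertex 18.0 9.0 0.0
    endloop
  endfacet
  facet normal 0.0000 0.0000 -1.0000
    outer loop
      vertex 13.5 1.2 0.0
      vertex 4.5 1.2 0.0
      vertex 18.0 9.0 0.0
    endloop
  endfacet
  facet normal 0.0000 0.0000 1.0000
    outer loop
      vertex 18.0 9.0 27.0
      vertex 13.5 16.8 27.0
      vertex 4.5 16.8 27.0
    endloop
  endfacet
  facet normal 0.0000 0.0000 1.0000
    outer loop
      vertex 18.0 9.0 27.0
      vertex 4.5 16.8 27.0
      vertex 0.0 9.0 27.0
    endloop
  endfacet
  facet normal 0.0000 0.0000 1.0000
    outer loop
      vertex 18.0 9.0 27.0
      vertex 0.0 9.0 27.0
      vertex 4.5 1.2 27.0
    endloop
  endfacet
  facet normal 0.0000 0.0000 1.0000
    outer loop
      vertex 18.0 9.0 27.0
      vertex 4.5 1.2 27.0
      vertex 13.5 1.2 27.0
    endloop
  endfacet
  facet normal 0.8662 0.4997 0.0000
    outer loop
      vertex 18.0 9.0 0.0
      vertex 13.5 16.8 0.0
      vertex 13.5 16.8 27.0
    endloop
  endfacet
  facet normal 0.8662 0.4997 0.0000
    outer loop
      vertex 18.0 9.0 0.0
      vertex 13.5 16.8 27.0
      vertex 18.0 9.0 27.0
    endloop
  endfacet
  facet normal 0.0000 1.0000 0.0000
    outer loop
      vertex 13.5 16.8 0.0
      vertex 4.5 16.8 0.0
      vertex 4.5 16.8 27.0
    endloop
  endfacet
  facet normal 0.0000 1.0000 0.0000
    outer loop
      vertex 13.5 16.8 0.0
      vertex 4.5 16.8 27.0
      vertex 13.5 16.8 27.0
    endloop
  endfacet
  facet normal -0.8662 0.4997 0.0000
    outer loop
      vertex 4.5 16.8 0.0
      vertex 0.0 9.0 0.0
      vertex 0.0 9.0 27.0
    endloop
  endfacet
  facet normal -0.8662 0.4997 0.0000
    outer loop
      vertex 4.5 16.8 0.0
      vertex 0.0 9.0 27.0
      vertex 4.5 16.8 27.0
    endloop
  endfacet
  facet normal -0.8662 -0.4997 0.0000
    outer loop
      vertex 0.0 9.0 0.0
      vertex 4.5 1.2 0.0
      vertex 4.5 1.2 27.0
    endloop
  endfacet
  facet normal -0.8662 -0.4997 0.0000
    outer loop
      vertex 0.0 9.0 0.0
      vertex 4.5 1.2 27.0
      vertex 0.0 9.0 27.0
    endloop
  endfacet
  facet normal 0.0000 -1.0000 0.0000
    outer loop
      vertex 4.5 1.2 0.0
      vertex 13.5 1.2 0.0
      vertex 13.5 1.2 27.0
    endloop
  endfacet
  facet normal 0.0000 -1.0000 0.0000
    outer loop
      vertex 4.5 1.2 0.0
      vertex 13.5 1.2 27.0
      vertex 4.5 1.2 27.0
    endloop
  endfacet
  facet normal 0.8662 -0.4997 0.0000
    outer loop
      vertex 13.5 1.2 0.0
      vertex 18.0 9.0 0.0
      vertex 18.0 9.0 27.0
    endloop
  endfacet
  facet normal 0.8662 -0.4997 0.0000
    outer loop
      vertex 13.5 1.2 0.0
      vertex 18.0 9.0 27.0
      vertex 13.5 1.2 27.0
    endloop
  endfacet
endsolid part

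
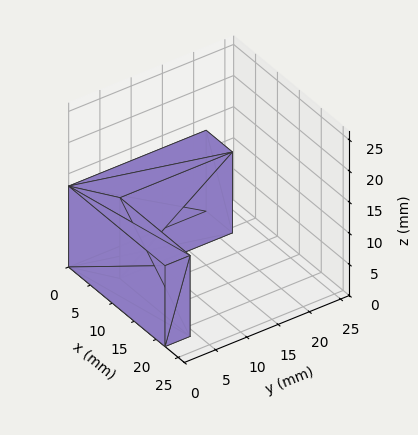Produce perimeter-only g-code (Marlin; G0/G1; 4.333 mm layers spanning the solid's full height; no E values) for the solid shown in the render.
Reading the render: the shape is an L-shaped prism: outer 22 × 22 mm, arm thicknesses ≈ 4 mm (horizontal) and 6 mm (vertical), extruded 13 mm in z (dimensions read to the nearest mm from the axis ticks). For the g-code, the solid's height is divided into equal slices at the stated Δz and each level perimeter traced with G1 moves after a G0 lift.

; perimeter-only toolpath
G21 ; units = mm
G90 ; absolute positioning
G28 ; home
; layer 1
G0 Z4.333
G0 X0.000 Y0.000
G1 X22.000 Y0.000
G1 X22.000 Y4.000
G1 X6.000 Y4.000
G1 X6.000 Y22.000
G1 X0.000 Y22.000
G1 X0.000 Y0.000
; layer 2
G0 Z8.667
G0 X0.000 Y0.000
G1 X22.000 Y0.000
G1 X22.000 Y4.000
G1 X6.000 Y4.000
G1 X6.000 Y22.000
G1 X0.000 Y22.000
G1 X0.000 Y0.000
; layer 3
G0 Z13.000
G0 X0.000 Y0.000
G1 X22.000 Y0.000
G1 X22.000 Y4.000
G1 X6.000 Y4.000
G1 X6.000 Y22.000
G1 X0.000 Y22.000
G1 X0.000 Y0.000
M2 ; end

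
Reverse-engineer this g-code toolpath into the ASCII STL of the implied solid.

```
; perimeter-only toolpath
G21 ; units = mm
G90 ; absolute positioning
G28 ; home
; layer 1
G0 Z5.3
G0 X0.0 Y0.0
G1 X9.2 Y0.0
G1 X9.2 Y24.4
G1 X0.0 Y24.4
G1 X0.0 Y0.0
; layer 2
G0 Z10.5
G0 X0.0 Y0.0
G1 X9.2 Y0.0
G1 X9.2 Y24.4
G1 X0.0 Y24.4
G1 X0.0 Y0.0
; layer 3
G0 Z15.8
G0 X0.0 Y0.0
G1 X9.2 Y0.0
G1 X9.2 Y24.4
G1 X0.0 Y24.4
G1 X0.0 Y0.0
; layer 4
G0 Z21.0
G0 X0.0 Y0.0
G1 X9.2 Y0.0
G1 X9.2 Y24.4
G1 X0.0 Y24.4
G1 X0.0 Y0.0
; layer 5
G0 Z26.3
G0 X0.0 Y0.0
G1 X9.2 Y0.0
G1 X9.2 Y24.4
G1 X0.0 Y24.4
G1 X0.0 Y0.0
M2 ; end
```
solid part
  facet normal 0.0000 0.0000 -1.0000
    outer loop
      vertex 9.2 24.4 0.0
      vertex 9.2 0.0 0.0
      vertex 0.0 0.0 0.0
    endloop
  endfacet
  facet normal 0.0000 0.0000 -1.0000
    outer loop
      vertex 0.0 24.4 0.0
      vertex 9.2 24.4 0.0
      vertex 0.0 0.0 0.0
    endloop
  endfacet
  facet normal 0.0000 0.0000 1.0000
    outer loop
      vertex 0.0 0.0 26.3
      vertex 9.2 0.0 26.3
      vertex 9.2 24.4 26.3
    endloop
  endfacet
  facet normal 0.0000 0.0000 1.0000
    outer loop
      vertex 0.0 0.0 26.3
      vertex 9.2 24.4 26.3
      vertex 0.0 24.4 26.3
    endloop
  endfacet
  facet normal 0.0000 -1.0000 0.0000
    outer loop
      vertex 0.0 0.0 0.0
      vertex 9.2 0.0 0.0
      vertex 9.2 0.0 26.3
    endloop
  endfacet
  facet normal 0.0000 -1.0000 0.0000
    outer loop
      vertex 0.0 0.0 0.0
      vertex 9.2 0.0 26.3
      vertex 0.0 0.0 26.3
    endloop
  endfacet
  facet normal 0.0000 1.0000 0.0000
    outer loop
      vertex 9.2 24.4 26.3
      vertex 9.2 24.4 0.0
      vertex 0.0 24.4 0.0
    endloop
  endfacet
  facet normal 0.0000 1.0000 0.0000
    outer loop
      vertex 0.0 24.4 26.3
      vertex 9.2 24.4 26.3
      vertex 0.0 24.4 0.0
    endloop
  endfacet
  facet normal -1.0000 0.0000 0.0000
    outer loop
      vertex 0.0 24.4 26.3
      vertex 0.0 24.4 0.0
      vertex 0.0 0.0 0.0
    endloop
  endfacet
  facet normal -1.0000 0.0000 0.0000
    outer loop
      vertex 0.0 0.0 26.3
      vertex 0.0 24.4 26.3
      vertex 0.0 0.0 0.0
    endloop
  endfacet
  facet normal 1.0000 0.0000 0.0000
    outer loop
      vertex 9.2 0.0 0.0
      vertex 9.2 24.4 0.0
      vertex 9.2 24.4 26.3
    endloop
  endfacet
  facet normal 1.0000 0.0000 0.0000
    outer loop
      vertex 9.2 0.0 0.0
      vertex 9.2 24.4 26.3
      vertex 9.2 0.0 26.3
    endloop
  endfacet
endsolid part

The G0 Z moves step by Δz≈5.3 mm. Every layer's G1 loop is the same polygon, so the solid is a straight extrusion of it from z=0 to z≈26.3. Closing with flat bottom and top caps and triangulating gives 12 facets — a rectangular box, roughly 9.2 × 24.4 mm footprint and 26.3 mm tall.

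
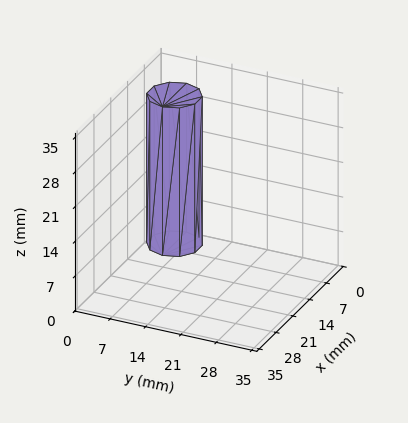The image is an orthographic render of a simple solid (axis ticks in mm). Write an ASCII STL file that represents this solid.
Reading the render: the shape is a regular 10-sided prism (a cylinder approximated with 10 flat sides), circumscribed radius ≈ 5 mm, height ≈ 30 mm (dimensions read to the nearest mm from the axis ticks). For the STL, each face is triangulated and given an outward normal.

solid part
  facet normal 0.0000 0.0000 -1.0000
    outer loop
      vertex 6.55 9.76 0.00
      vertex 9.05 7.94 0.00
      vertex 10.00 5.00 0.00
    endloop
  endfacet
  facet normal 0.0000 0.0000 -1.0000
    outer loop
      vertex 3.45 9.76 0.00
      vertex 6.55 9.76 0.00
      vertex 10.00 5.00 0.00
    endloop
  endfacet
  facet normal 0.0000 0.0000 -1.0000
    outer loop
      vertex 0.95 7.94 0.00
      vertex 3.45 9.76 0.00
      vertex 10.00 5.00 0.00
    endloop
  endfacet
  facet normal 0.0000 0.0000 -1.0000
    outer loop
      vertex 0.00 5.00 0.00
      vertex 0.95 7.94 0.00
      vertex 10.00 5.00 0.00
    endloop
  endfacet
  facet normal 0.0000 0.0000 -1.0000
    outer loop
      vertex 0.95 2.06 0.00
      vertex 0.00 5.00 0.00
      vertex 10.00 5.00 0.00
    endloop
  endfacet
  facet normal 0.0000 0.0000 -1.0000
    outer loop
      vertex 3.45 0.24 0.00
      vertex 0.95 2.06 0.00
      vertex 10.00 5.00 0.00
    endloop
  endfacet
  facet normal 0.0000 0.0000 -1.0000
    outer loop
      vertex 6.55 0.24 0.00
      vertex 3.45 0.24 0.00
      vertex 10.00 5.00 0.00
    endloop
  endfacet
  facet normal 0.0000 0.0000 -1.0000
    outer loop
      vertex 9.05 2.06 0.00
      vertex 6.55 0.24 0.00
      vertex 10.00 5.00 0.00
    endloop
  endfacet
  facet normal 0.0000 0.0000 1.0000
    outer loop
      vertex 10.00 5.00 30.00
      vertex 9.05 7.94 30.00
      vertex 6.55 9.76 30.00
    endloop
  endfacet
  facet normal 0.0000 0.0000 1.0000
    outer loop
      vertex 10.00 5.00 30.00
      vertex 6.55 9.76 30.00
      vertex 3.45 9.76 30.00
    endloop
  endfacet
  facet normal 0.0000 0.0000 1.0000
    outer loop
      vertex 10.00 5.00 30.00
      vertex 3.45 9.76 30.00
      vertex 0.95 7.94 30.00
    endloop
  endfacet
  facet normal 0.0000 0.0000 1.0000
    outer loop
      vertex 10.00 5.00 30.00
      vertex 0.95 7.94 30.00
      vertex 0.00 5.00 30.00
    endloop
  endfacet
  facet normal 0.0000 0.0000 1.0000
    outer loop
      vertex 10.00 5.00 30.00
      vertex 0.00 5.00 30.00
      vertex 0.95 2.06 30.00
    endloop
  endfacet
  facet normal 0.0000 0.0000 1.0000
    outer loop
      vertex 10.00 5.00 30.00
      vertex 0.95 2.06 30.00
      vertex 3.45 0.24 30.00
    endloop
  endfacet
  facet normal 0.0000 0.0000 1.0000
    outer loop
      vertex 10.00 5.00 30.00
      vertex 3.45 0.24 30.00
      vertex 6.55 0.24 30.00
    endloop
  endfacet
  facet normal 0.0000 0.0000 1.0000
    outer loop
      vertex 10.00 5.00 30.00
      vertex 6.55 0.24 30.00
      vertex 9.05 2.06 30.00
    endloop
  endfacet
  facet normal 0.9516 0.3075 0.0000
    outer loop
      vertex 10.00 5.00 0.00
      vertex 9.05 7.94 0.00
      vertex 9.05 7.94 30.00
    endloop
  endfacet
  facet normal 0.9516 0.3075 0.0000
    outer loop
      vertex 10.00 5.00 0.00
      vertex 9.05 7.94 30.00
      vertex 10.00 5.00 30.00
    endloop
  endfacet
  facet normal 0.5886 0.8085 0.0000
    outer loop
      vertex 9.05 7.94 0.00
      vertex 6.55 9.76 0.00
      vertex 6.55 9.76 30.00
    endloop
  endfacet
  facet normal 0.5886 0.8085 0.0000
    outer loop
      vertex 9.05 7.94 0.00
      vertex 6.55 9.76 30.00
      vertex 9.05 7.94 30.00
    endloop
  endfacet
  facet normal 0.0000 1.0000 0.0000
    outer loop
      vertex 6.55 9.76 0.00
      vertex 3.45 9.76 0.00
      vertex 3.45 9.76 30.00
    endloop
  endfacet
  facet normal 0.0000 1.0000 0.0000
    outer loop
      vertex 6.55 9.76 0.00
      vertex 3.45 9.76 30.00
      vertex 6.55 9.76 30.00
    endloop
  endfacet
  facet normal -0.5886 0.8085 0.0000
    outer loop
      vertex 3.45 9.76 0.00
      vertex 0.95 7.94 0.00
      vertex 0.95 7.94 30.00
    endloop
  endfacet
  facet normal -0.5886 0.8085 0.0000
    outer loop
      vertex 3.45 9.76 0.00
      vertex 0.95 7.94 30.00
      vertex 3.45 9.76 30.00
    endloop
  endfacet
  facet normal -0.9516 0.3075 0.0000
    outer loop
      vertex 0.95 7.94 0.00
      vertex 0.00 5.00 0.00
      vertex 0.00 5.00 30.00
    endloop
  endfacet
  facet normal -0.9516 0.3075 0.0000
    outer loop
      vertex 0.95 7.94 0.00
      vertex 0.00 5.00 30.00
      vertex 0.95 7.94 30.00
    endloop
  endfacet
  facet normal -0.9516 -0.3075 0.0000
    outer loop
      vertex 0.00 5.00 0.00
      vertex 0.95 2.06 0.00
      vertex 0.95 2.06 30.00
    endloop
  endfacet
  facet normal -0.9516 -0.3075 0.0000
    outer loop
      vertex 0.00 5.00 0.00
      vertex 0.95 2.06 30.00
      vertex 0.00 5.00 30.00
    endloop
  endfacet
  facet normal -0.5886 -0.8085 0.0000
    outer loop
      vertex 0.95 2.06 0.00
      vertex 3.45 0.24 0.00
      vertex 3.45 0.24 30.00
    endloop
  endfacet
  facet normal -0.5886 -0.8085 0.0000
    outer loop
      vertex 0.95 2.06 0.00
      vertex 3.45 0.24 30.00
      vertex 0.95 2.06 30.00
    endloop
  endfacet
  facet normal 0.0000 -1.0000 0.0000
    outer loop
      vertex 3.45 0.24 0.00
      vertex 6.55 0.24 0.00
      vertex 6.55 0.24 30.00
    endloop
  endfacet
  facet normal 0.0000 -1.0000 0.0000
    outer loop
      vertex 3.45 0.24 0.00
      vertex 6.55 0.24 30.00
      vertex 3.45 0.24 30.00
    endloop
  endfacet
  facet normal 0.5886 -0.8085 0.0000
    outer loop
      vertex 6.55 0.24 0.00
      vertex 9.05 2.06 0.00
      vertex 9.05 2.06 30.00
    endloop
  endfacet
  facet normal 0.5886 -0.8085 0.0000
    outer loop
      vertex 6.55 0.24 0.00
      vertex 9.05 2.06 30.00
      vertex 6.55 0.24 30.00
    endloop
  endfacet
  facet normal 0.9516 -0.3075 0.0000
    outer loop
      vertex 9.05 2.06 0.00
      vertex 10.00 5.00 0.00
      vertex 10.00 5.00 30.00
    endloop
  endfacet
  facet normal 0.9516 -0.3075 0.0000
    outer loop
      vertex 9.05 2.06 0.00
      vertex 10.00 5.00 30.00
      vertex 9.05 2.06 30.00
    endloop
  endfacet
endsolid part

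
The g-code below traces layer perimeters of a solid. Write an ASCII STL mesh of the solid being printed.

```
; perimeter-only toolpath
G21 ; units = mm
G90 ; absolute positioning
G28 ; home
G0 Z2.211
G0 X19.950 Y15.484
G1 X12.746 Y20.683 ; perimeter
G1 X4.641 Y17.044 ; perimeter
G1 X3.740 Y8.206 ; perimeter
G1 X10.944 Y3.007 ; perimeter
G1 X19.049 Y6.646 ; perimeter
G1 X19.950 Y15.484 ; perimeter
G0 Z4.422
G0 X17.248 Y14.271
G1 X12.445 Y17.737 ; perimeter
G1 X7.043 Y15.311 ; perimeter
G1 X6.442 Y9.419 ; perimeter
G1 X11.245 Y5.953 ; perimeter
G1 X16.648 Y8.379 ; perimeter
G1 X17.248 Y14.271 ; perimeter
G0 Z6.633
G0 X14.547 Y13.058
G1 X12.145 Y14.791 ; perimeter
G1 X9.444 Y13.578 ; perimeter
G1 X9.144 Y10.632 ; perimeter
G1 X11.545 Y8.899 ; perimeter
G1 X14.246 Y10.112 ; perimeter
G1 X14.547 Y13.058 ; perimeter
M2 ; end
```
solid part
  facet normal 0.0000 0.0000 -1.0000
    outer loop
      vertex 2.240 18.777 0.000
      vertex 13.046 23.629 0.000
      vertex 22.651 16.697 0.000
    endloop
  endfacet
  facet normal 0.0000 0.0000 -1.0000
    outer loop
      vertex 1.039 6.993 0.000
      vertex 2.240 18.777 0.000
      vertex 22.651 16.697 0.000
    endloop
  endfacet
  facet normal 0.0000 0.0000 -1.0000
    outer loop
      vertex 10.644 0.061 0.000
      vertex 1.039 6.993 0.000
      vertex 22.651 16.697 0.000
    endloop
  endfacet
  facet normal 0.0000 0.0000 -1.0000
    outer loop
      vertex 21.450 4.913 0.000
      vertex 10.644 0.061 0.000
      vertex 22.651 16.697 0.000
    endloop
  endfacet
  facet normal 0.3821 0.5295 0.7574
    outer loop
      vertex 22.651 16.697 0.000
      vertex 13.046 23.629 0.000
      vertex 11.845 11.845 8.844
    endloop
  endfacet
  facet normal -0.2675 0.5957 0.7574
    outer loop
      vertex 13.046 23.629 0.000
      vertex 2.240 18.777 0.000
      vertex 11.845 11.845 8.844
    endloop
  endfacet
  facet normal -0.6496 0.0662 0.7574
    outer loop
      vertex 2.240 18.777 0.000
      vertex 1.039 6.993 0.000
      vertex 11.845 11.845 8.844
    endloop
  endfacet
  facet normal -0.3821 -0.5295 0.7574
    outer loop
      vertex 1.039 6.993 0.000
      vertex 10.644 0.061 0.000
      vertex 11.845 11.845 8.844
    endloop
  endfacet
  facet normal 0.2675 -0.5957 0.7574
    outer loop
      vertex 10.644 0.061 0.000
      vertex 21.450 4.913 0.000
      vertex 11.845 11.845 8.844
    endloop
  endfacet
  facet normal 0.6496 -0.0662 0.7574
    outer loop
      vertex 21.450 4.913 0.000
      vertex 22.651 16.697 0.000
      vertex 11.845 11.845 8.844
    endloop
  endfacet
endsolid part

The G0 Z moves step by Δz≈2.211 mm. The G1 loops shrink linearly with z, so the solid tapers from its base footprint up to z≈8.84. Closing with a flat bottom cap and the tapered top and triangulating gives 10 facets — a regular 6-sided pyramid, base circumscribed radius ≈ 11.8 mm, apex at z ≈ 8.84 mm.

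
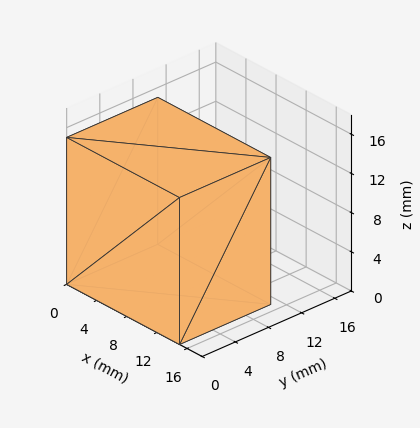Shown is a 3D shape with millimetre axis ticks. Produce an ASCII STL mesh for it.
Reading the render: the shape is a rectangular box, roughly 15 × 11 mm footprint and 15 mm tall (dimensions read to the nearest mm from the axis ticks). For the STL, each face is triangulated and given an outward normal.

solid part
  facet normal 0.0000 0.0000 -1.0000
    outer loop
      vertex 15.00 11.00 0.00
      vertex 15.00 0.00 0.00
      vertex 0.00 0.00 0.00
    endloop
  endfacet
  facet normal 0.0000 0.0000 -1.0000
    outer loop
      vertex 0.00 11.00 0.00
      vertex 15.00 11.00 0.00
      vertex 0.00 0.00 0.00
    endloop
  endfacet
  facet normal 0.0000 0.0000 1.0000
    outer loop
      vertex 0.00 0.00 15.00
      vertex 15.00 0.00 15.00
      vertex 15.00 11.00 15.00
    endloop
  endfacet
  facet normal 0.0000 0.0000 1.0000
    outer loop
      vertex 0.00 0.00 15.00
      vertex 15.00 11.00 15.00
      vertex 0.00 11.00 15.00
    endloop
  endfacet
  facet normal 0.0000 -1.0000 0.0000
    outer loop
      vertex 0.00 0.00 0.00
      vertex 15.00 0.00 0.00
      vertex 15.00 0.00 15.00
    endloop
  endfacet
  facet normal 0.0000 -1.0000 0.0000
    outer loop
      vertex 0.00 0.00 0.00
      vertex 15.00 0.00 15.00
      vertex 0.00 0.00 15.00
    endloop
  endfacet
  facet normal 0.0000 1.0000 0.0000
    outer loop
      vertex 15.00 11.00 15.00
      vertex 15.00 11.00 0.00
      vertex 0.00 11.00 0.00
    endloop
  endfacet
  facet normal 0.0000 1.0000 0.0000
    outer loop
      vertex 0.00 11.00 15.00
      vertex 15.00 11.00 15.00
      vertex 0.00 11.00 0.00
    endloop
  endfacet
  facet normal -1.0000 0.0000 0.0000
    outer loop
      vertex 0.00 11.00 15.00
      vertex 0.00 11.00 0.00
      vertex 0.00 0.00 0.00
    endloop
  endfacet
  facet normal -1.0000 0.0000 0.0000
    outer loop
      vertex 0.00 0.00 15.00
      vertex 0.00 11.00 15.00
      vertex 0.00 0.00 0.00
    endloop
  endfacet
  facet normal 1.0000 0.0000 0.0000
    outer loop
      vertex 15.00 0.00 0.00
      vertex 15.00 11.00 0.00
      vertex 15.00 11.00 15.00
    endloop
  endfacet
  facet normal 1.0000 0.0000 0.0000
    outer loop
      vertex 15.00 0.00 0.00
      vertex 15.00 11.00 15.00
      vertex 15.00 0.00 15.00
    endloop
  endfacet
endsolid part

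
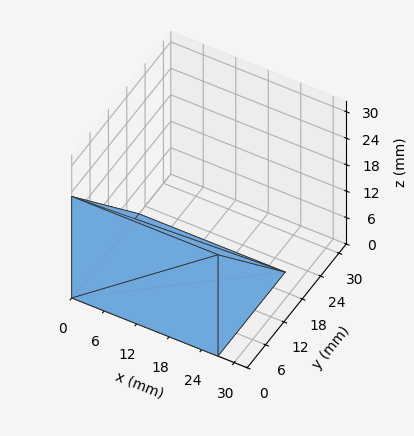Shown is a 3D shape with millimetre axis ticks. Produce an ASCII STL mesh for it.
Reading the render: the shape is a wedge (ramp): 27 × 22 mm base, rising to 23 mm along the y=0 edge and sloping linearly to z=0 at y=22 (dimensions read to the nearest mm from the axis ticks). For the STL, each face is triangulated and given an outward normal.

solid part
  facet normal 0.0000 0.0000 -1.0000
    outer loop
      vertex 27.00 22.00 0.00
      vertex 27.00 0.00 0.00
      vertex 0.00 0.00 0.00
    endloop
  endfacet
  facet normal 0.0000 0.0000 -1.0000
    outer loop
      vertex 0.00 22.00 0.00
      vertex 27.00 22.00 0.00
      vertex 0.00 0.00 0.00
    endloop
  endfacet
  facet normal 0.0000 -1.0000 0.0000
    outer loop
      vertex 0.00 0.00 0.00
      vertex 27.00 0.00 0.00
      vertex 27.00 0.00 23.00
    endloop
  endfacet
  facet normal 0.0000 -1.0000 0.0000
    outer loop
      vertex 0.00 0.00 0.00
      vertex 27.00 0.00 23.00
      vertex 0.00 0.00 23.00
    endloop
  endfacet
  facet normal 0.0000 0.7226 0.6912
    outer loop
      vertex 0.00 0.00 23.00
      vertex 27.00 0.00 23.00
      vertex 27.00 22.00 0.00
    endloop
  endfacet
  facet normal 0.0000 0.7226 0.6912
    outer loop
      vertex 0.00 0.00 23.00
      vertex 27.00 22.00 0.00
      vertex 0.00 22.00 0.00
    endloop
  endfacet
  facet normal -1.0000 0.0000 0.0000
    outer loop
      vertex 0.00 0.00 23.00
      vertex 0.00 22.00 0.00
      vertex 0.00 0.00 0.00
    endloop
  endfacet
  facet normal 1.0000 0.0000 0.0000
    outer loop
      vertex 27.00 0.00 0.00
      vertex 27.00 22.00 0.00
      vertex 27.00 0.00 23.00
    endloop
  endfacet
endsolid part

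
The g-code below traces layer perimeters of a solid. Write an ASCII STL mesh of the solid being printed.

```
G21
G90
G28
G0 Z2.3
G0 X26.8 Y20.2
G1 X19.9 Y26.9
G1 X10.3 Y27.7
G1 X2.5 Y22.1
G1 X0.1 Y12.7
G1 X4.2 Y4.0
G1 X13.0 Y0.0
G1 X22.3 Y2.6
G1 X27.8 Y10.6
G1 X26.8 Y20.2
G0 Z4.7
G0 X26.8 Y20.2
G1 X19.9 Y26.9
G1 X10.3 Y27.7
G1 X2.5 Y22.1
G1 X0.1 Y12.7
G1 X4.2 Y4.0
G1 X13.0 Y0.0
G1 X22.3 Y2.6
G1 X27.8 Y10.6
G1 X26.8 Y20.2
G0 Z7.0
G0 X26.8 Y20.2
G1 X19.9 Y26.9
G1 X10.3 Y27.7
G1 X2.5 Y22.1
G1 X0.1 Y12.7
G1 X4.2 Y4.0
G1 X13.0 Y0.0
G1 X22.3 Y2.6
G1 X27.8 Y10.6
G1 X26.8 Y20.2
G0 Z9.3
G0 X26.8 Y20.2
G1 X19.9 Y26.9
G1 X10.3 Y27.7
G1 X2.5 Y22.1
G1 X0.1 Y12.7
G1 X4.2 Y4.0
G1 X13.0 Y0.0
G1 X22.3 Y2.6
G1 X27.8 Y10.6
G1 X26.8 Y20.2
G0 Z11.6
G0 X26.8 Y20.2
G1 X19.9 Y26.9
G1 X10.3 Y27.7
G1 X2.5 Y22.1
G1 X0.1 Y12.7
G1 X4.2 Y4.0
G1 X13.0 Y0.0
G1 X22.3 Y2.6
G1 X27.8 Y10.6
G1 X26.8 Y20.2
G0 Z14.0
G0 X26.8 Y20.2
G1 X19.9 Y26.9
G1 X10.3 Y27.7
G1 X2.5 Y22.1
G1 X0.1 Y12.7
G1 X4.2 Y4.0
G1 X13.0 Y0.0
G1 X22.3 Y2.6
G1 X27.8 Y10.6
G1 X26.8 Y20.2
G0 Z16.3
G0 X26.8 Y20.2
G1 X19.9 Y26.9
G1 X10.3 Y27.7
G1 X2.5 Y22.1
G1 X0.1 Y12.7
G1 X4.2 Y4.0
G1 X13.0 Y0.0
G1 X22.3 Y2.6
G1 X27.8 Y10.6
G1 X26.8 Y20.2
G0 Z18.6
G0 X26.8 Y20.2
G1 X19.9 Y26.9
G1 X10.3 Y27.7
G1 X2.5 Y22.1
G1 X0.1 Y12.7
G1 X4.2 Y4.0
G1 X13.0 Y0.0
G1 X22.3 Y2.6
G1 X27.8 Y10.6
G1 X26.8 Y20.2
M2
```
solid part
  facet normal 0.0000 0.0000 -1.0000
    outer loop
      vertex 10.3 27.7 0.0
      vertex 19.9 26.9 0.0
      vertex 26.8 20.2 0.0
    endloop
  endfacet
  facet normal 0.0000 0.0000 -1.0000
    outer loop
      vertex 2.5 22.1 0.0
      vertex 10.3 27.7 0.0
      vertex 26.8 20.2 0.0
    endloop
  endfacet
  facet normal 0.0000 0.0000 -1.0000
    outer loop
      vertex 0.1 12.7 0.0
      vertex 2.5 22.1 0.0
      vertex 26.8 20.2 0.0
    endloop
  endfacet
  facet normal 0.0000 0.0000 -1.0000
    outer loop
      vertex 4.2 4.0 0.0
      vertex 0.1 12.7 0.0
      vertex 26.8 20.2 0.0
    endloop
  endfacet
  facet normal 0.0000 0.0000 -1.0000
    outer loop
      vertex 13.0 0.0 0.0
      vertex 4.2 4.0 0.0
      vertex 26.8 20.2 0.0
    endloop
  endfacet
  facet normal 0.0000 0.0000 -1.0000
    outer loop
      vertex 22.3 2.6 0.0
      vertex 13.0 0.0 0.0
      vertex 26.8 20.2 0.0
    endloop
  endfacet
  facet normal 0.0000 0.0000 -1.0000
    outer loop
      vertex 27.8 10.6 0.0
      vertex 22.3 2.6 0.0
      vertex 26.8 20.2 0.0
    endloop
  endfacet
  facet normal 0.0000 0.0000 1.0000
    outer loop
      vertex 26.8 20.2 18.6
      vertex 19.9 26.9 18.6
      vertex 10.3 27.7 18.6
    endloop
  endfacet
  facet normal 0.0000 0.0000 1.0000
    outer loop
      vertex 26.8 20.2 18.6
      vertex 10.3 27.7 18.6
      vertex 2.5 22.1 18.6
    endloop
  endfacet
  facet normal 0.0000 0.0000 1.0000
    outer loop
      vertex 26.8 20.2 18.6
      vertex 2.5 22.1 18.6
      vertex 0.1 12.7 18.6
    endloop
  endfacet
  facet normal 0.0000 0.0000 1.0000
    outer loop
      vertex 26.8 20.2 18.6
      vertex 0.1 12.7 18.6
      vertex 4.2 4.0 18.6
    endloop
  endfacet
  facet normal 0.0000 0.0000 1.0000
    outer loop
      vertex 26.8 20.2 18.6
      vertex 4.2 4.0 18.6
      vertex 13.0 0.0 18.6
    endloop
  endfacet
  facet normal 0.0000 0.0000 1.0000
    outer loop
      vertex 26.8 20.2 18.6
      vertex 13.0 0.0 18.6
      vertex 22.3 2.6 18.6
    endloop
  endfacet
  facet normal 0.0000 0.0000 1.0000
    outer loop
      vertex 26.8 20.2 18.6
      vertex 22.3 2.6 18.6
      vertex 27.8 10.6 18.6
    endloop
  endfacet
  facet normal 0.6966 0.7174 0.0000
    outer loop
      vertex 26.8 20.2 0.0
      vertex 19.9 26.9 0.0
      vertex 19.9 26.9 18.6
    endloop
  endfacet
  facet normal 0.6966 0.7174 0.0000
    outer loop
      vertex 26.8 20.2 0.0
      vertex 19.9 26.9 18.6
      vertex 26.8 20.2 18.6
    endloop
  endfacet
  facet normal 0.0830 0.9965 0.0000
    outer loop
      vertex 19.9 26.9 0.0
      vertex 10.3 27.7 0.0
      vertex 10.3 27.7 18.6
    endloop
  endfacet
  facet normal 0.0830 0.9965 0.0000
    outer loop
      vertex 19.9 26.9 0.0
      vertex 10.3 27.7 18.6
      vertex 19.9 26.9 18.6
    endloop
  endfacet
  facet normal -0.5832 0.8123 0.0000
    outer loop
      vertex 10.3 27.7 0.0
      vertex 2.5 22.1 0.0
      vertex 2.5 22.1 18.6
    endloop
  endfacet
  facet normal -0.5832 0.8123 0.0000
    outer loop
      vertex 10.3 27.7 0.0
      vertex 2.5 22.1 18.6
      vertex 10.3 27.7 18.6
    endloop
  endfacet
  facet normal -0.9689 0.2474 0.0000
    outer loop
      vertex 2.5 22.1 0.0
      vertex 0.1 12.7 0.0
      vertex 0.1 12.7 18.6
    endloop
  endfacet
  facet normal -0.9689 0.2474 0.0000
    outer loop
      vertex 2.5 22.1 0.0
      vertex 0.1 12.7 18.6
      vertex 2.5 22.1 18.6
    endloop
  endfacet
  facet normal -0.9046 -0.4263 0.0000
    outer loop
      vertex 0.1 12.7 0.0
      vertex 4.2 4.0 0.0
      vertex 4.2 4.0 18.6
    endloop
  endfacet
  facet normal -0.9046 -0.4263 0.0000
    outer loop
      vertex 0.1 12.7 0.0
      vertex 4.2 4.0 18.6
      vertex 0.1 12.7 18.6
    endloop
  endfacet
  facet normal -0.4138 -0.9104 0.0000
    outer loop
      vertex 4.2 4.0 0.0
      vertex 13.0 0.0 0.0
      vertex 13.0 0.0 18.6
    endloop
  endfacet
  facet normal -0.4138 -0.9104 0.0000
    outer loop
      vertex 4.2 4.0 0.0
      vertex 13.0 0.0 18.6
      vertex 4.2 4.0 18.6
    endloop
  endfacet
  facet normal 0.2692 -0.9631 0.0000
    outer loop
      vertex 13.0 0.0 0.0
      vertex 22.3 2.6 0.0
      vertex 22.3 2.6 18.6
    endloop
  endfacet
  facet normal 0.2692 -0.9631 0.0000
    outer loop
      vertex 13.0 0.0 0.0
      vertex 22.3 2.6 18.6
      vertex 13.0 0.0 18.6
    endloop
  endfacet
  facet normal 0.8240 -0.5665 0.0000
    outer loop
      vertex 22.3 2.6 0.0
      vertex 27.8 10.6 0.0
      vertex 27.8 10.6 18.6
    endloop
  endfacet
  facet normal 0.8240 -0.5665 0.0000
    outer loop
      vertex 22.3 2.6 0.0
      vertex 27.8 10.6 18.6
      vertex 22.3 2.6 18.6
    endloop
  endfacet
  facet normal 0.9946 0.1036 0.0000
    outer loop
      vertex 27.8 10.6 0.0
      vertex 26.8 20.2 0.0
      vertex 26.8 20.2 18.6
    endloop
  endfacet
  facet normal 0.9946 0.1036 0.0000
    outer loop
      vertex 27.8 10.6 0.0
      vertex 26.8 20.2 18.6
      vertex 27.8 10.6 18.6
    endloop
  endfacet
endsolid part

The G0 Z moves step by Δz≈2.3 mm. Every layer's G1 loop is the same polygon, so the solid is a straight extrusion of it from z=0 to z≈18.6. Closing with flat bottom and top caps and triangulating gives 32 facets — a regular 9-sided prism (a cylinder approximated with 9 flat sides), circumscribed radius ≈ 14.1 mm, height ≈ 18.6 mm.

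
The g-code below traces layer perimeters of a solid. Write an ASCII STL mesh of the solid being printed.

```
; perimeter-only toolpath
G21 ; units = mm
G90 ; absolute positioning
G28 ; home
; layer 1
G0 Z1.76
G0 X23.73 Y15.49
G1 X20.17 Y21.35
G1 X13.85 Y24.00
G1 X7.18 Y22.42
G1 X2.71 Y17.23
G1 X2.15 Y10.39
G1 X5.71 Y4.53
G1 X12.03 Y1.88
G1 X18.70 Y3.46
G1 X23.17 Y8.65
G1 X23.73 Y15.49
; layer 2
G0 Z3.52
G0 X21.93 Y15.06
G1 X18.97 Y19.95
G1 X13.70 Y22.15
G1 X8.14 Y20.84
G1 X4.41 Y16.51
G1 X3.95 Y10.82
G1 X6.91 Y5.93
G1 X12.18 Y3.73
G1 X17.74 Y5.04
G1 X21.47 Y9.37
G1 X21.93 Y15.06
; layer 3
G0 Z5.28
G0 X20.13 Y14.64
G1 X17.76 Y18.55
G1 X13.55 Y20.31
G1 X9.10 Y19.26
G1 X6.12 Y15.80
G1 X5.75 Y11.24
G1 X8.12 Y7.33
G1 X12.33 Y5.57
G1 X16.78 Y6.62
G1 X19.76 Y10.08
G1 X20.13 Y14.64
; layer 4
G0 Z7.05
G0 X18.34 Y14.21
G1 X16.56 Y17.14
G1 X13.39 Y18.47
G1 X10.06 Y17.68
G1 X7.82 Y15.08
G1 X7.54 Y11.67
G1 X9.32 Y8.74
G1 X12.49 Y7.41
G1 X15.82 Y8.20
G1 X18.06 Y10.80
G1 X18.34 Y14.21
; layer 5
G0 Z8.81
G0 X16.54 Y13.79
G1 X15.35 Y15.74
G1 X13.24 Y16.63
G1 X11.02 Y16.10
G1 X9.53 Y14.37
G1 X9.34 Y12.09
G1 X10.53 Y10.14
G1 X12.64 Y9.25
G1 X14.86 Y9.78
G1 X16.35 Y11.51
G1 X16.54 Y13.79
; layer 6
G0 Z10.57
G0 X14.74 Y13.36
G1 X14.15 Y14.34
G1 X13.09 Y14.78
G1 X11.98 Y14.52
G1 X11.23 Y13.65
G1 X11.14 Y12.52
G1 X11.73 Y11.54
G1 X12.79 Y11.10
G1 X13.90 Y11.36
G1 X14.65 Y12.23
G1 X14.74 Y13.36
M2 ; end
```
solid part
  facet normal 0.0000 0.0000 -1.0000
    outer loop
      vertex 14.00 25.84 0.00
      vertex 21.38 22.75 0.00
      vertex 25.53 15.91 0.00
    endloop
  endfacet
  facet normal 0.0000 0.0000 -1.0000
    outer loop
      vertex 6.22 24.00 0.00
      vertex 14.00 25.84 0.00
      vertex 25.53 15.91 0.00
    endloop
  endfacet
  facet normal 0.0000 0.0000 -1.0000
    outer loop
      vertex 1.00 17.94 0.00
      vertex 6.22 24.00 0.00
      vertex 25.53 15.91 0.00
    endloop
  endfacet
  facet normal 0.0000 0.0000 -1.0000
    outer loop
      vertex 0.35 9.97 0.00
      vertex 1.00 17.94 0.00
      vertex 25.53 15.91 0.00
    endloop
  endfacet
  facet normal 0.0000 0.0000 -1.0000
    outer loop
      vertex 4.50 3.13 0.00
      vertex 0.35 9.97 0.00
      vertex 25.53 15.91 0.00
    endloop
  endfacet
  facet normal 0.0000 0.0000 -1.0000
    outer loop
      vertex 11.88 0.04 0.00
      vertex 4.50 3.13 0.00
      vertex 25.53 15.91 0.00
    endloop
  endfacet
  facet normal 0.0000 0.0000 -1.0000
    outer loop
      vertex 19.66 1.88 0.00
      vertex 11.88 0.04 0.00
      vertex 25.53 15.91 0.00
    endloop
  endfacet
  facet normal 0.0000 0.0000 -1.0000
    outer loop
      vertex 24.88 7.94 0.00
      vertex 19.66 1.88 0.00
      vertex 25.53 15.91 0.00
    endloop
  endfacet
  facet normal 0.6052 0.3672 0.7064
    outer loop
      vertex 25.53 15.91 0.00
      vertex 21.38 22.75 0.00
      vertex 12.94 12.94 12.33
    endloop
  endfacet
  facet normal 0.2733 0.6528 0.7065
    outer loop
      vertex 21.38 22.75 0.00
      vertex 14.00 25.84 0.00
      vertex 12.94 12.94 12.33
    endloop
  endfacet
  facet normal -0.1629 0.6887 0.7065
    outer loop
      vertex 14.00 25.84 0.00
      vertex 6.22 24.00 0.00
      vertex 12.94 12.94 12.33
    endloop
  endfacet
  facet normal -0.5362 0.4619 0.7065
    outer loop
      vertex 6.22 24.00 0.00
      vertex 1.00 17.94 0.00
      vertex 12.94 12.94 12.33
    endloop
  endfacet
  facet normal -0.7054 0.0575 0.7064
    outer loop
      vertex 1.00 17.94 0.00
      vertex 0.35 9.97 0.00
      vertex 12.94 12.94 12.33
    endloop
  endfacet
  facet normal -0.6052 -0.3672 0.7064
    outer loop
      vertex 0.35 9.97 0.00
      vertex 4.50 3.13 0.00
      vertex 12.94 12.94 12.33
    endloop
  endfacet
  facet normal -0.2733 -0.6528 0.7065
    outer loop
      vertex 4.50 3.13 0.00
      vertex 11.88 0.04 0.00
      vertex 12.94 12.94 12.33
    endloop
  endfacet
  facet normal 0.1629 -0.6887 0.7065
    outer loop
      vertex 11.88 0.04 0.00
      vertex 19.66 1.88 0.00
      vertex 12.94 12.94 12.33
    endloop
  endfacet
  facet normal 0.5362 -0.4619 0.7065
    outer loop
      vertex 19.66 1.88 0.00
      vertex 24.88 7.94 0.00
      vertex 12.94 12.94 12.33
    endloop
  endfacet
  facet normal 0.7054 -0.0575 0.7064
    outer loop
      vertex 24.88 7.94 0.00
      vertex 25.53 15.91 0.00
      vertex 12.94 12.94 12.33
    endloop
  endfacet
endsolid part

The G0 Z moves step by Δz≈1.76 mm. The G1 loops shrink linearly with z, so the solid tapers from its base footprint up to z≈12.3. Closing with a flat bottom cap and the tapered top and triangulating gives 18 facets — a regular 10-sided pyramid, base circumscribed radius ≈ 12.9 mm, apex at z ≈ 12.3 mm.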